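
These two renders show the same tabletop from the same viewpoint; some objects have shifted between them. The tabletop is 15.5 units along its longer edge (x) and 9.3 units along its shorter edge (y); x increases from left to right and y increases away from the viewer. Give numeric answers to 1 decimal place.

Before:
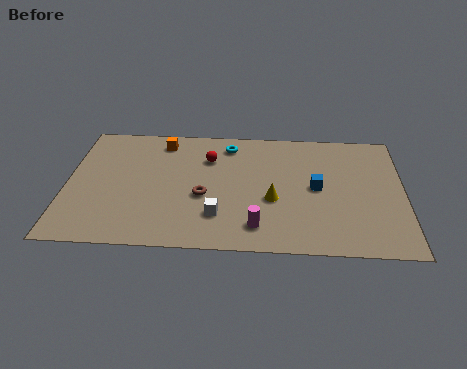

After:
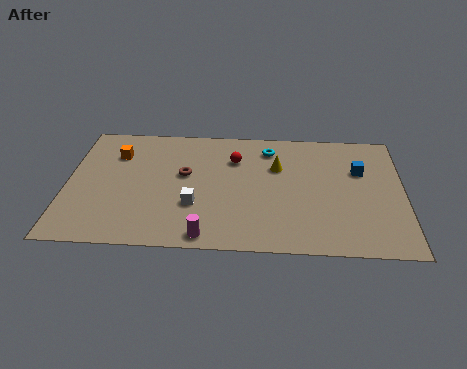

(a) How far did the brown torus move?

1.8

From (6.3, 3.8) to (5.4, 5.4), the brown torus covered √(0.9² + 1.6²) ≈ 1.8 units.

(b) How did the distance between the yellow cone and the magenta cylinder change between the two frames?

+4.1

The distance was about 2.1 in the first image and 6.2 in the second, so they moved 4.1 units further apart.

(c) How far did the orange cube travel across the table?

2.4

The orange cube moved from about (4.3, 7.9) to (2.2, 6.8), a distance of √(2.1² + 1.1²) ≈ 2.4.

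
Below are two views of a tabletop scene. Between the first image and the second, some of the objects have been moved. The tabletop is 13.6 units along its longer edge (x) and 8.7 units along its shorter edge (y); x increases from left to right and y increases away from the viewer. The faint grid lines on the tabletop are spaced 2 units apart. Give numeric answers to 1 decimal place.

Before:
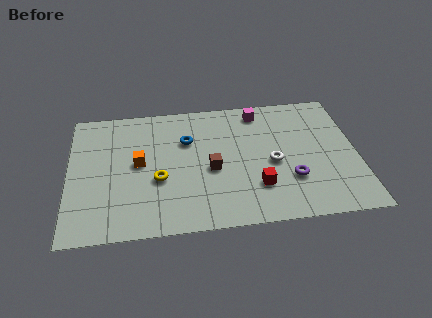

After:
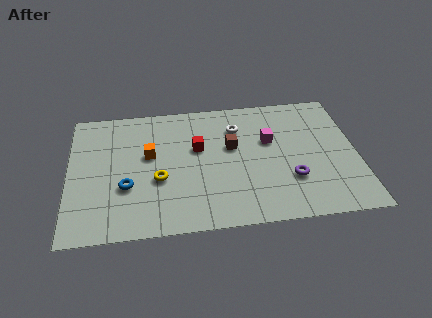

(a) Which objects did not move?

the yellow torus and the purple torus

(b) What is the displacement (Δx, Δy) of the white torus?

(-1.6, 2.6)

The white torus was at about (9.6, 3.9) and moved to about (8.0, 6.5).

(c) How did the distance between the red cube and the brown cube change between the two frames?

-0.9

The distance was about 2.5 in the first image and 1.6 in the second, so they moved 0.9 units closer together.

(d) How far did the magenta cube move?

2.1

The magenta cube was near (9.1, 7.5) before and (9.5, 5.4) after, so it travelled √(0.4² + 2.1²) ≈ 2.1 units.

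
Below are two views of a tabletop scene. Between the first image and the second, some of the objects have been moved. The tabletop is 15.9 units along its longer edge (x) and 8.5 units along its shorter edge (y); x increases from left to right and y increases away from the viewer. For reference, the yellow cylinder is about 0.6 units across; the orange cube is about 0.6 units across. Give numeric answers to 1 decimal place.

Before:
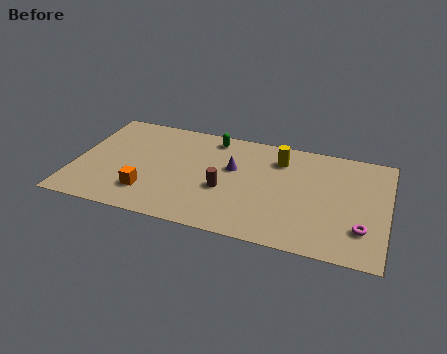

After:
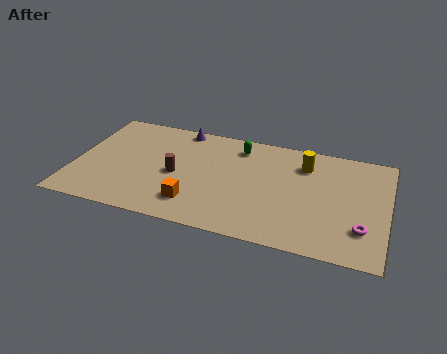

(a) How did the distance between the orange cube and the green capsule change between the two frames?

-0.6

The distance was about 6.0 in the first image and 5.4 in the second, so they moved 0.6 units closer together.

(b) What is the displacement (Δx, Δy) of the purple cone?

(-2.9, 2.5)

From the two frames, the purple cone sits at roughly (8.0, 5.2) before and (5.1, 7.7) after.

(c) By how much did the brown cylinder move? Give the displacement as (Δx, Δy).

(-2.5, 0.5)

The brown cylinder started near (7.7, 3.4) and ended near (5.2, 3.9).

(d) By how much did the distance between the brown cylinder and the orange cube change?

-1.7

They were about 4.0 units apart before and 2.3 after — 1.7 units closer together.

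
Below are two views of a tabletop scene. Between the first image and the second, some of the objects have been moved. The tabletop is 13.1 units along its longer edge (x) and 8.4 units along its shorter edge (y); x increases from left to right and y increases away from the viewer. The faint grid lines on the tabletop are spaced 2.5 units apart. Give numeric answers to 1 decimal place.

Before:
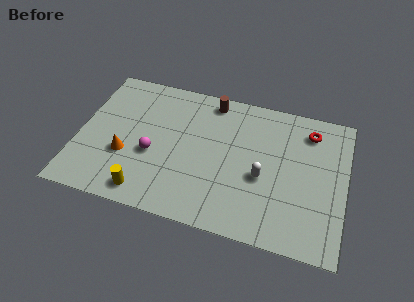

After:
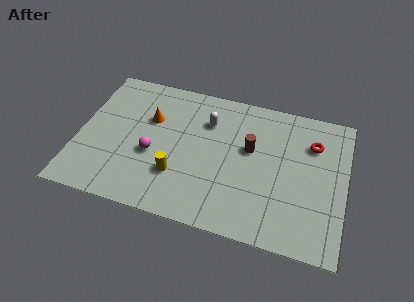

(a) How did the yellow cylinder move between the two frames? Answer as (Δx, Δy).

(1.4, 1.4)

From the two frames, the yellow cylinder sits at roughly (3.6, 1.1) before and (5.0, 2.5) after.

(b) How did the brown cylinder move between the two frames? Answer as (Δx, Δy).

(2.1, -2.4)

The brown cylinder was at about (6.3, 7.4) and moved to about (8.4, 5.0).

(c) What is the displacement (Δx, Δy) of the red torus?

(0.2, -0.7)

From the two frames, the red torus sits at roughly (11.2, 6.8) before and (11.4, 6.1) after.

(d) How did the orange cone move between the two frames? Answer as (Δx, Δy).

(1.0, 2.5)

The orange cone was at about (2.4, 3.0) and moved to about (3.4, 5.5).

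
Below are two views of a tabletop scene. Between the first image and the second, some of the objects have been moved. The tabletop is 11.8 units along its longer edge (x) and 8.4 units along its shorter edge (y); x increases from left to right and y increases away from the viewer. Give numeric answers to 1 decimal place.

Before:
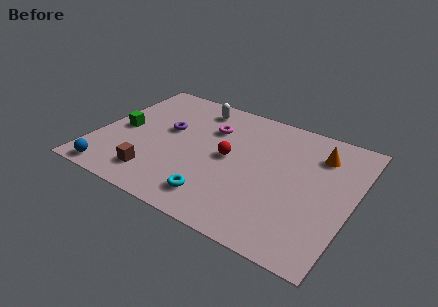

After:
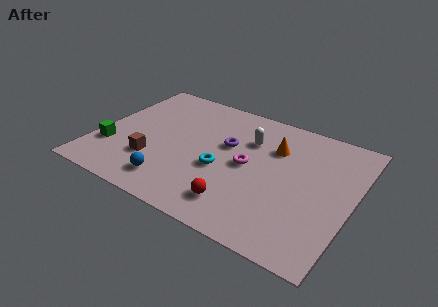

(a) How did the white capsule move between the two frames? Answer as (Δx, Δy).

(2.7, -1.2)

From the two frames, the white capsule sits at roughly (4.1, 7.1) before and (6.8, 5.9) after.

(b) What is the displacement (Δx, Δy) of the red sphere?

(0.9, -2.7)

The red sphere started near (6.1, 4.3) and ended near (7.0, 1.6).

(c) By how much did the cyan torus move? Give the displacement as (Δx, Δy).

(-0.1, 1.9)

From the two frames, the cyan torus sits at roughly (6.0, 1.5) before and (5.9, 3.4) after.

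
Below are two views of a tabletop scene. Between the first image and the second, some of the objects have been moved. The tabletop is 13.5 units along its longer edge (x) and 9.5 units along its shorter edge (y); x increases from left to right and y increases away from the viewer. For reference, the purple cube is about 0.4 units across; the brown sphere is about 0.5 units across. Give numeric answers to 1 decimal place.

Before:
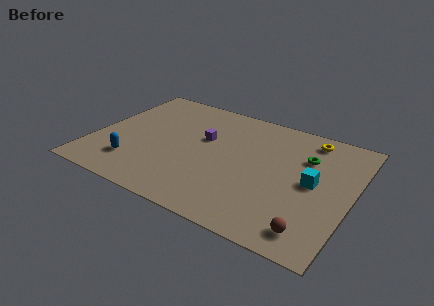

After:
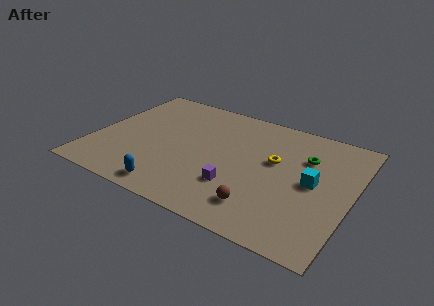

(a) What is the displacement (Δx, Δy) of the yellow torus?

(-1.5, -2.6)

From the two frames, the yellow torus sits at roughly (10.9, 8.2) before and (9.4, 5.6) after.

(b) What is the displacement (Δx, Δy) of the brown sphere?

(-2.7, 0.5)

The brown sphere was at about (11.9, 1.4) and moved to about (9.2, 1.9).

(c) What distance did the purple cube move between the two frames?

3.7

The purple cube moved from about (5.6, 5.8) to (7.8, 2.8), a distance of √(2.2² + 3.0²) ≈ 3.7.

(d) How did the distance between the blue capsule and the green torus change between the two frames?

-1.3

Before: roughly 9.6 units apart; after: 8.3. That's 1.3 units closer together.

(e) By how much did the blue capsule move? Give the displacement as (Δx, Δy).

(2.3, -1.1)

From the two frames, the blue capsule sits at roughly (2.4, 2.2) before and (4.7, 1.1) after.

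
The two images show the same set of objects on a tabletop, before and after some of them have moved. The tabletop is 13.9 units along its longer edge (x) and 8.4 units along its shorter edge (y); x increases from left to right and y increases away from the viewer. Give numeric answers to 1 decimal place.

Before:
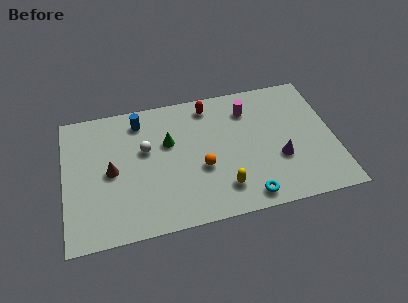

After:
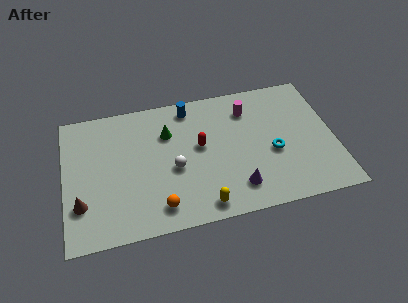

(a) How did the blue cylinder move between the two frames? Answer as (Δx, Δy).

(2.6, 0.3)

The blue cylinder was at about (4.0, 7.0) and moved to about (6.6, 7.3).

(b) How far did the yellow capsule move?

1.4

The yellow capsule moved from about (8.0, 1.8) to (6.9, 1.0), a distance of √(1.1² + 0.8²) ≈ 1.4.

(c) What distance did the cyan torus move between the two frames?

2.9

From (9.2, 1.0) to (10.7, 3.5), the cyan torus covered √(1.5² + 2.5²) ≈ 2.9 units.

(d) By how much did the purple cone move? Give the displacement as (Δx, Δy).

(-2.3, -1.3)

The purple cone started near (11.0, 3.0) and ended near (8.7, 1.7).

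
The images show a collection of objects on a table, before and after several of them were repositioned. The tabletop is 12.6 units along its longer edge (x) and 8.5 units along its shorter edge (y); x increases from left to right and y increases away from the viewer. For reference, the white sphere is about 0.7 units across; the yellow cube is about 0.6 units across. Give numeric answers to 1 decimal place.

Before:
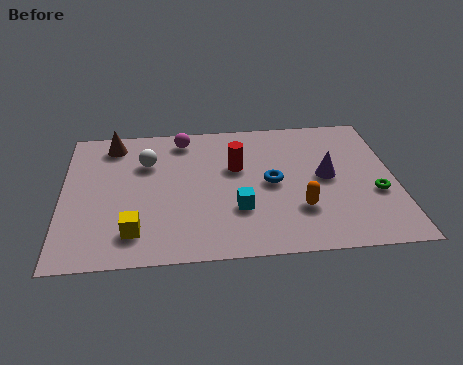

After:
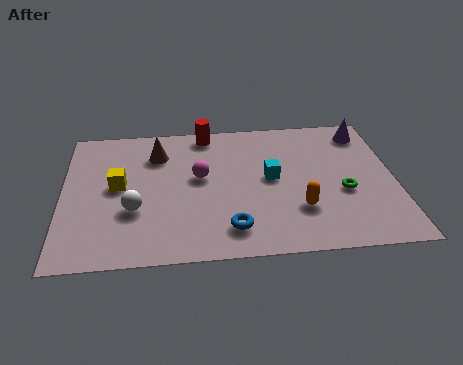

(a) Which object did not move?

the orange capsule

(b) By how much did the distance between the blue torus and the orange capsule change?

+0.8

Before: roughly 2.0 units apart; after: 2.8. That's 0.8 units further apart.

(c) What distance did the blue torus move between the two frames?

3.1

The blue torus was near (7.9, 4.2) before and (6.3, 1.6) after, so it travelled √(1.6² + 2.6²) ≈ 3.1 units.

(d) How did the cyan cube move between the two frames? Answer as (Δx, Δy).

(1.3, 1.8)

The cyan cube started near (6.6, 2.7) and ended near (7.9, 4.5).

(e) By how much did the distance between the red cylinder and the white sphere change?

+1.9

The distance was about 3.5 in the first image and 5.4 in the second, so they moved 1.9 units further apart.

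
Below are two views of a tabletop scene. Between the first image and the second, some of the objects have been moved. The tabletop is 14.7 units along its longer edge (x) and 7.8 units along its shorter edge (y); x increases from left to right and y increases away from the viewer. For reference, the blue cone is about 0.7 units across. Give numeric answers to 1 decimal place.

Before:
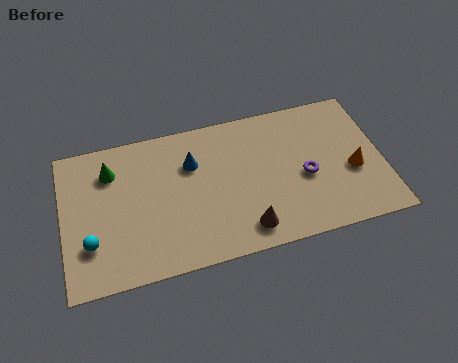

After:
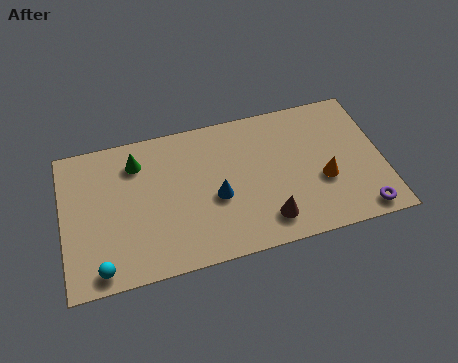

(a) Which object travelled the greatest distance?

the purple torus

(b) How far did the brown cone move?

1.0

From (8.2, 1.3) to (9.2, 1.5), the brown cone covered √(1.0² + 0.2²) ≈ 1.0 units.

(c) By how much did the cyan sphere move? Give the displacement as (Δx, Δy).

(0.4, -1.4)

The cyan sphere was at about (1.2, 2.3) and moved to about (1.6, 0.9).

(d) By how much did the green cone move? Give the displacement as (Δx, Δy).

(1.2, 0.2)

The green cone started near (2.3, 5.9) and ended near (3.5, 6.1).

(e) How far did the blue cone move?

2.3

The blue cone moved from about (6.0, 5.4) to (7.0, 3.3), a distance of √(1.0² + 2.1²) ≈ 2.3.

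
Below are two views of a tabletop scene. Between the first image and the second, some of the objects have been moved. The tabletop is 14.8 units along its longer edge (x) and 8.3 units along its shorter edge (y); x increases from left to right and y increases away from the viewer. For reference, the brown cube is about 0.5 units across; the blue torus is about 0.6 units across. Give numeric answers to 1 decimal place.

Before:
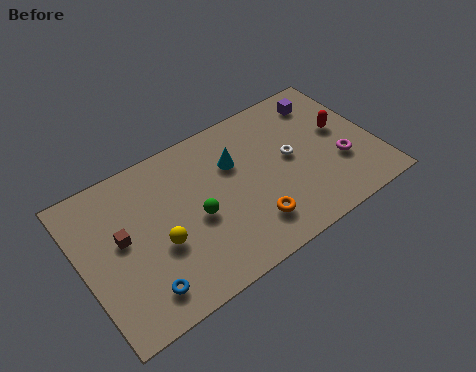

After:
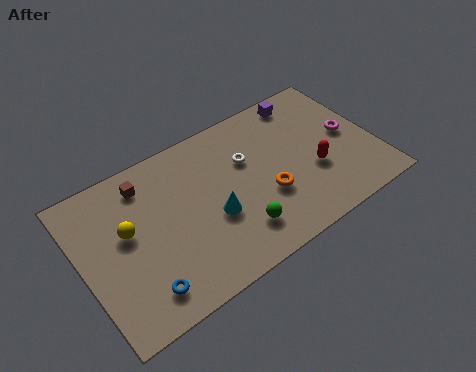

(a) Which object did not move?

the blue torus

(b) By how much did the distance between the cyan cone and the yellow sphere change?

-0.4

Before: roughly 4.8 units apart; after: 4.4. That's 0.4 units closer together.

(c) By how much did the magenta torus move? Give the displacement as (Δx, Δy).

(0.7, 1.4)

The magenta torus was at about (12.9, 2.9) and moved to about (13.6, 4.3).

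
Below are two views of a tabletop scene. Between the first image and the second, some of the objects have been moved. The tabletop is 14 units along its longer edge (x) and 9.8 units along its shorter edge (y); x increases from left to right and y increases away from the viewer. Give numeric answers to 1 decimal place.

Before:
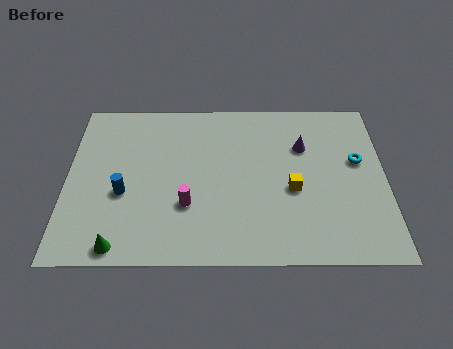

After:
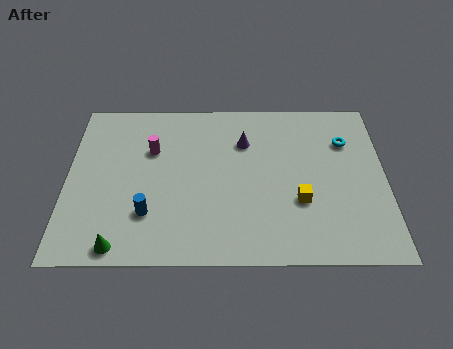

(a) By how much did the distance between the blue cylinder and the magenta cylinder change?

+0.9

Before: roughly 2.9 units apart; after: 3.8. That's 0.9 units further apart.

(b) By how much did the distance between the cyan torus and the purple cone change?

+1.9

They were about 2.6 units apart before and 4.5 after — 1.9 units further apart.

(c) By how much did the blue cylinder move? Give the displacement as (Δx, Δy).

(1.1, -1.2)

From the two frames, the blue cylinder sits at roughly (2.5, 3.9) before and (3.6, 2.7) after.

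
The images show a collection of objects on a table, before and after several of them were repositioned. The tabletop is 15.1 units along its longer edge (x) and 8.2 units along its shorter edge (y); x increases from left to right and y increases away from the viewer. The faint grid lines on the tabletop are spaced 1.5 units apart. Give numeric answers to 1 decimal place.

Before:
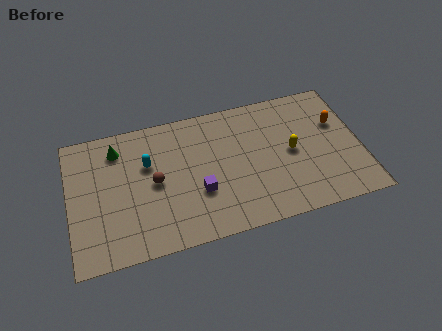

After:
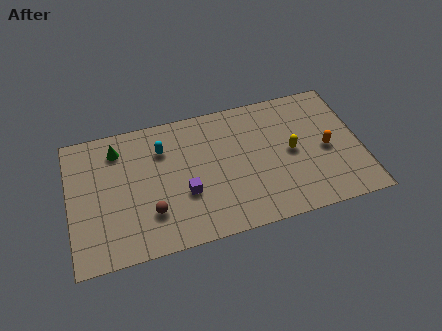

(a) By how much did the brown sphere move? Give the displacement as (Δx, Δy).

(-0.3, -1.8)

The brown sphere was at about (4.4, 4.1) and moved to about (4.1, 2.3).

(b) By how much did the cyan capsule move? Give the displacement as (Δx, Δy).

(0.8, 0.7)

From the two frames, the cyan capsule sits at roughly (4.1, 5.3) before and (4.9, 6.0) after.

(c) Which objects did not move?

the yellow capsule and the green cone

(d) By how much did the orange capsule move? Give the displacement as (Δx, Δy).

(-0.7, -1.5)

The orange capsule was at about (14.0, 5.3) and moved to about (13.3, 3.8).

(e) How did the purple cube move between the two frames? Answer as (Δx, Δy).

(-0.7, 0.1)

The purple cube was at about (6.6, 2.9) and moved to about (5.9, 3.0).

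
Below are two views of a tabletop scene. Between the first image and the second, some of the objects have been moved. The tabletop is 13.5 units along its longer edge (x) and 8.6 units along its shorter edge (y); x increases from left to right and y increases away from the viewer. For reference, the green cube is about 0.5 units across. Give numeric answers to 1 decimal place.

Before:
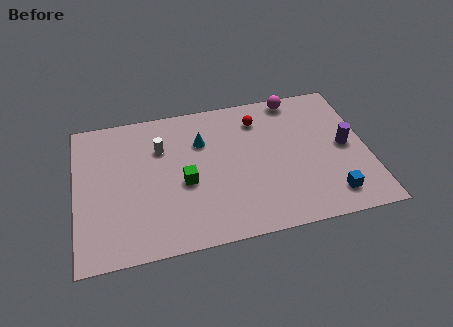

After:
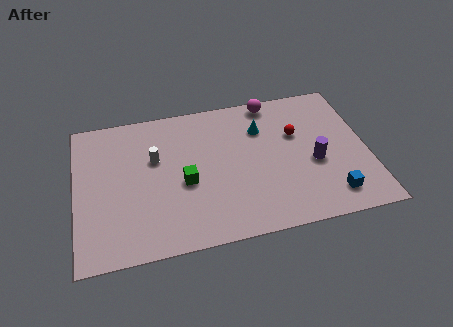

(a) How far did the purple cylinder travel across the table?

1.7

The purple cylinder moved from about (12.5, 4.3) to (11.0, 3.6), a distance of √(1.5² + 0.7²) ≈ 1.7.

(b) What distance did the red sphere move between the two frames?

2.1

The red sphere was near (8.6, 6.8) before and (10.3, 5.5) after, so it travelled √(1.7² + 1.3²) ≈ 2.1 units.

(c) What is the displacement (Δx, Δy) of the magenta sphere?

(-1.1, 0.0)

From the two frames, the magenta sphere sits at roughly (10.4, 7.8) before and (9.3, 7.8) after.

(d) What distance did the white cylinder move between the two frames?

0.7

From (4.0, 6.0) to (3.7, 5.4), the white cylinder covered √(0.3² + 0.6²) ≈ 0.7 units.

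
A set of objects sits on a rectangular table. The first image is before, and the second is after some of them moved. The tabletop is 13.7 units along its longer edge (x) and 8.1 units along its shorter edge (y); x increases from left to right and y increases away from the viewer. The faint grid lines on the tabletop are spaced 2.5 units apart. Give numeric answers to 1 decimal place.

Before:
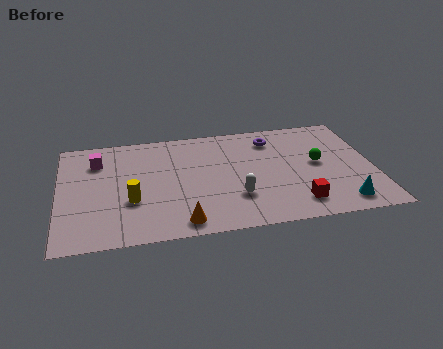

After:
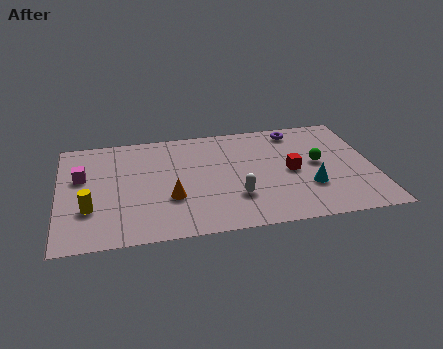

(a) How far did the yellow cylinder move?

1.8

The yellow cylinder moved from about (3.1, 2.9) to (1.3, 2.6), a distance of √(1.8² + 0.3²) ≈ 1.8.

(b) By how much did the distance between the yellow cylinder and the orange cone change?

+0.7

Before: roughly 2.8 units apart; after: 3.5. That's 0.7 units further apart.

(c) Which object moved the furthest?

the red cube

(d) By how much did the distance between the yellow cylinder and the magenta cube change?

-1.1

Before: roughly 3.5 units apart; after: 2.4. That's 1.1 units closer together.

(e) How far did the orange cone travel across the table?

1.8

The orange cone moved from about (5.2, 1.0) to (4.8, 2.8), a distance of √(0.4² + 1.8²) ≈ 1.8.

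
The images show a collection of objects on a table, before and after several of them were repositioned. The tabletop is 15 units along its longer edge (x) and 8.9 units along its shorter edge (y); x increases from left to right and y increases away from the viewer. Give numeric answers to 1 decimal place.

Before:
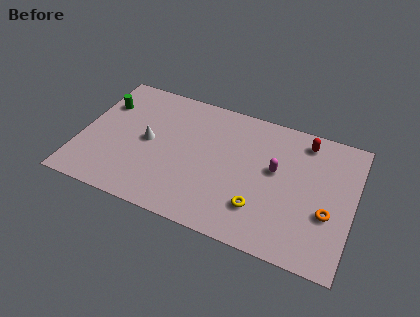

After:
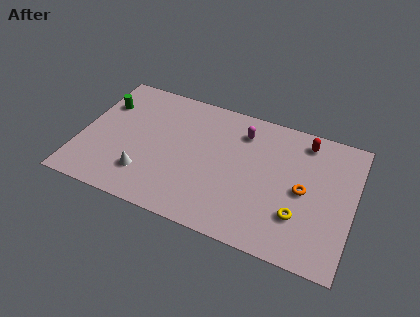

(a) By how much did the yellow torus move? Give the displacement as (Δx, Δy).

(2.1, 0.3)

From the two frames, the yellow torus sits at roughly (10.1, 2.3) before and (12.2, 2.6) after.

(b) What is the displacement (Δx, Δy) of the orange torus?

(-1.4, 1.0)

The orange torus was at about (13.7, 3.3) and moved to about (12.3, 4.3).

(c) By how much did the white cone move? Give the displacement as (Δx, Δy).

(0.1, -2.3)

The white cone was at about (3.7, 4.5) and moved to about (3.8, 2.2).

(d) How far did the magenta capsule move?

2.8

The magenta capsule was near (10.7, 5.1) before and (8.7, 7.0) after, so it travelled √(2.0² + 1.9²) ≈ 2.8 units.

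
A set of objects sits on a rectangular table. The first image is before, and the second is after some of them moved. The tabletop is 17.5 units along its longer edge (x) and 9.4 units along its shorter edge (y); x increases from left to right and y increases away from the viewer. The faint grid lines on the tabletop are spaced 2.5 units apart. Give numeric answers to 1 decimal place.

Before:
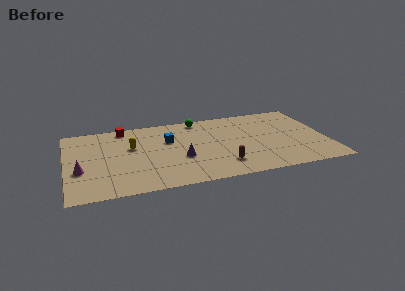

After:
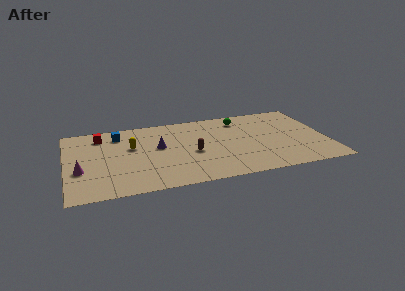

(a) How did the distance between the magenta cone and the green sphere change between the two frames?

+2.2

They were about 9.6 units apart before and 11.8 after — 2.2 units further apart.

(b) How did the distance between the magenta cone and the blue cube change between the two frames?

-1.6

The distance was about 6.5 in the first image and 4.9 in the second, so they moved 1.6 units closer together.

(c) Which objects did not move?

the yellow capsule and the magenta cone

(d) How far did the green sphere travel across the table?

2.9

From (9.1, 8.4) to (11.9, 7.7), the green sphere covered √(2.8² + 0.7²) ≈ 2.9 units.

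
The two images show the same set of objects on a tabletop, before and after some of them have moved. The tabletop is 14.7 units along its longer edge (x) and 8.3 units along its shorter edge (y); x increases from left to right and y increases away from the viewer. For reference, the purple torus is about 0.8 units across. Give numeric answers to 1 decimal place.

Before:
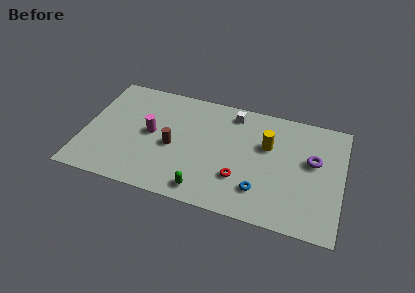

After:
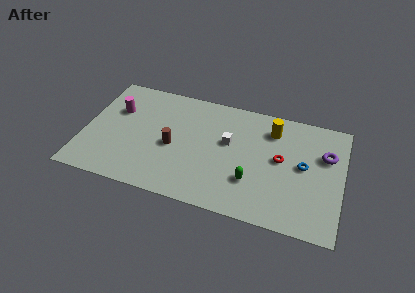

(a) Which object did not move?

the brown cylinder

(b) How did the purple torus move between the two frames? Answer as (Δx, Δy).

(0.7, 0.6)

The purple torus was at about (13.0, 4.9) and moved to about (13.7, 5.5).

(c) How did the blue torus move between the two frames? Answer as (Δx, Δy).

(2.3, 2.4)

From the two frames, the blue torus sits at roughly (10.2, 2.0) before and (12.5, 4.4) after.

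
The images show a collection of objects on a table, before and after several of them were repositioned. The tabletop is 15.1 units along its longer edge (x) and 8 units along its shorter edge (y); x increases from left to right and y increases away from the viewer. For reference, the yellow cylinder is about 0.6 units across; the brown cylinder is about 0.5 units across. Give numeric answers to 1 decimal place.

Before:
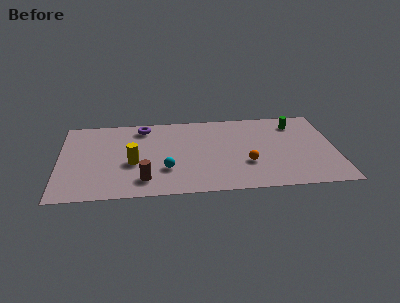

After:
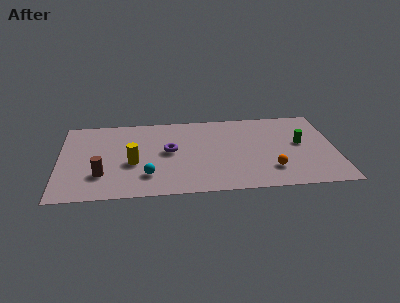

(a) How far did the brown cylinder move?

2.4

From (4.6, 1.6) to (2.3, 2.3), the brown cylinder covered √(2.3² + 0.7²) ≈ 2.4 units.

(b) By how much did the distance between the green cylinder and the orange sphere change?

-1.7

The distance was about 4.6 in the first image and 2.9 in the second, so they moved 1.7 units closer together.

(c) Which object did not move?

the yellow cylinder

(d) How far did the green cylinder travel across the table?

2.0

The green cylinder was near (13.0, 6.4) before and (13.2, 4.4) after, so it travelled √(0.2² + 2.0²) ≈ 2.0 units.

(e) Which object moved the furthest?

the purple torus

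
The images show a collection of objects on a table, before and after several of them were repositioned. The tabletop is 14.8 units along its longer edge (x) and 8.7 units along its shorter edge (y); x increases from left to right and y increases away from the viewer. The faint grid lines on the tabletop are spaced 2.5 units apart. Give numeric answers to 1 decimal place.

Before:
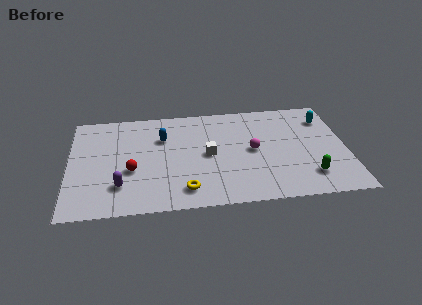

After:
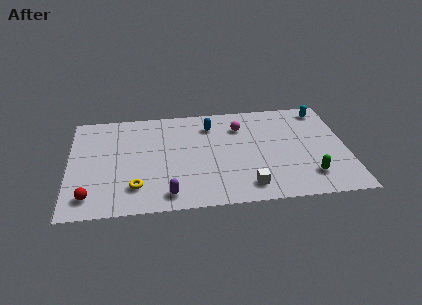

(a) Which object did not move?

the green capsule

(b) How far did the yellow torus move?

2.6

The yellow torus was near (6.1, 1.5) before and (3.5, 2.0) after, so it travelled √(2.6² + 0.5²) ≈ 2.6 units.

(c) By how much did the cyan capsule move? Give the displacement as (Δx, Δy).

(-0.1, 0.8)

The cyan capsule was at about (13.8, 6.7) and moved to about (13.7, 7.5).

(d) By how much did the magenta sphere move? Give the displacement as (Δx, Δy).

(-0.6, 2.1)

From the two frames, the magenta sphere sits at roughly (9.8, 4.4) before and (9.2, 6.5) after.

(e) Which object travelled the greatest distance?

the white cube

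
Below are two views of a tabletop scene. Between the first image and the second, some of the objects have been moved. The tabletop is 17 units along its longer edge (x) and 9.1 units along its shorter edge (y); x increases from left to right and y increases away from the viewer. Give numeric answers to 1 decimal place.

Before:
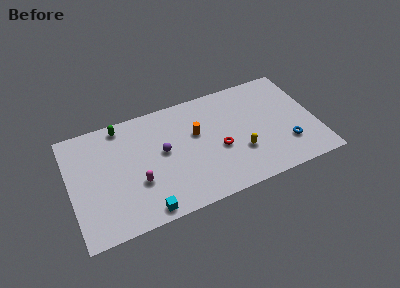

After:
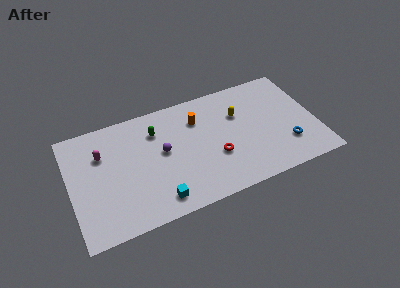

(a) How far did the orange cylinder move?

1.1

The orange cylinder was near (8.8, 5.6) before and (9.0, 6.7) after, so it travelled √(0.2² + 1.1²) ≈ 1.1 units.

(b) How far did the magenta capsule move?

3.8

The magenta capsule was near (4.5, 3.2) before and (2.3, 6.3) after, so it travelled √(2.2² + 3.1²) ≈ 3.8 units.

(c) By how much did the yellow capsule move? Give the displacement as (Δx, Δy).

(0.2, 3.1)

From the two frames, the yellow capsule sits at roughly (11.6, 3.0) before and (11.8, 6.1) after.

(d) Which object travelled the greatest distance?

the magenta capsule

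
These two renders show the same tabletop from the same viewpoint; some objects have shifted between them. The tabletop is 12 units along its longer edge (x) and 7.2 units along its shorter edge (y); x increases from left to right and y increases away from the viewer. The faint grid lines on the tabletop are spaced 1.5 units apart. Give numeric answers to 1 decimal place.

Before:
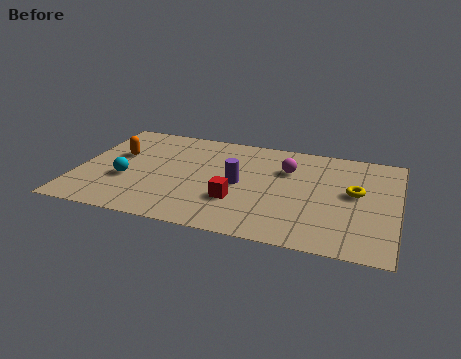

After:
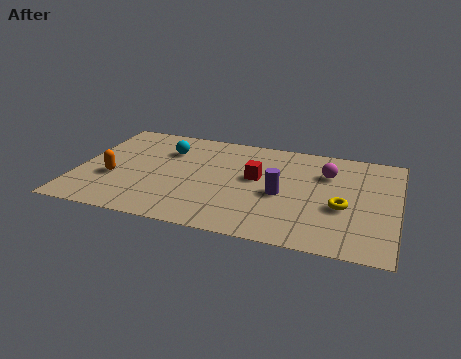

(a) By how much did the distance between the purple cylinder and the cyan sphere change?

+0.6

The distance was about 4.3 in the first image and 4.9 in the second, so they moved 0.6 units further apart.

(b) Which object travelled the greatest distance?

the cyan sphere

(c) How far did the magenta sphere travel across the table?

1.5

The magenta sphere was near (7.8, 5.0) before and (9.3, 5.1) after, so it travelled √(1.5² + 0.1²) ≈ 1.5 units.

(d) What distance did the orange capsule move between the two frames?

1.7

From (1.4, 4.4) to (1.4, 2.7), the orange capsule covered √(0.0² + 1.7²) ≈ 1.7 units.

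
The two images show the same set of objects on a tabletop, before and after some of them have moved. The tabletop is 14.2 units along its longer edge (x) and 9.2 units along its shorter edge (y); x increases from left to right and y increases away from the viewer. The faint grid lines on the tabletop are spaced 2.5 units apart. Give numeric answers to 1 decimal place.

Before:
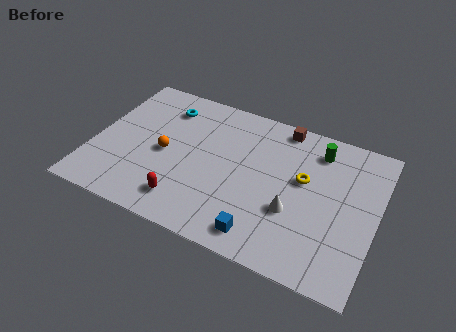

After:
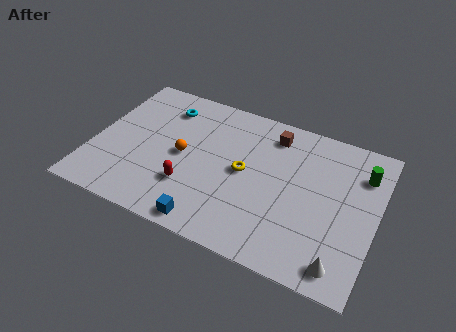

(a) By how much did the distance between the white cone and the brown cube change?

+2.5

The distance was about 5.1 in the first image and 7.6 in the second, so they moved 2.5 units further apart.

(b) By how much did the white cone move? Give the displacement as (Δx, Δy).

(2.6, -2.1)

From the two frames, the white cone sits at roughly (10.2, 3.3) before and (12.8, 1.2) after.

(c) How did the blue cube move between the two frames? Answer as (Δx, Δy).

(-2.6, -0.4)

The blue cube started near (8.9, 1.3) and ended near (6.3, 0.9).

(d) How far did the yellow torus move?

3.0

The yellow torus was near (10.5, 5.4) before and (7.6, 4.7) after, so it travelled √(2.9² + 0.7²) ≈ 3.0 units.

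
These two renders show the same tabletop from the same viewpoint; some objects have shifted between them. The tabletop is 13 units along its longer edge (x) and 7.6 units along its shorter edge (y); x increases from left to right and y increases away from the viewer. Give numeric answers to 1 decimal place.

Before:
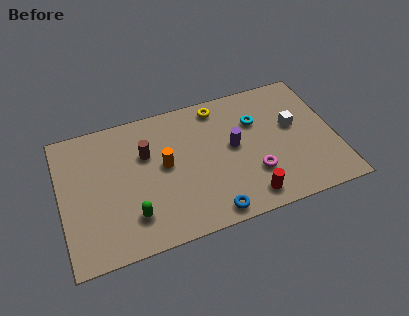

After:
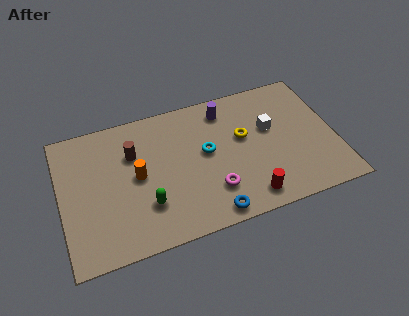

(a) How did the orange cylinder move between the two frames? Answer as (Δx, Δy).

(-1.3, -0.2)

The orange cylinder started near (4.9, 4.1) and ended near (3.6, 3.9).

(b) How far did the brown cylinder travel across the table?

0.6

From (4.1, 5.0) to (3.5, 5.2), the brown cylinder covered √(0.6² + 0.2²) ≈ 0.6 units.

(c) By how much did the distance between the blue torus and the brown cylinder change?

+0.5

They were about 5.0 units apart before and 5.5 after — 0.5 units further apart.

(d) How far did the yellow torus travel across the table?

2.3

The yellow torus was near (7.7, 6.6) before and (8.7, 4.5) after, so it travelled √(1.0² + 2.1²) ≈ 2.3 units.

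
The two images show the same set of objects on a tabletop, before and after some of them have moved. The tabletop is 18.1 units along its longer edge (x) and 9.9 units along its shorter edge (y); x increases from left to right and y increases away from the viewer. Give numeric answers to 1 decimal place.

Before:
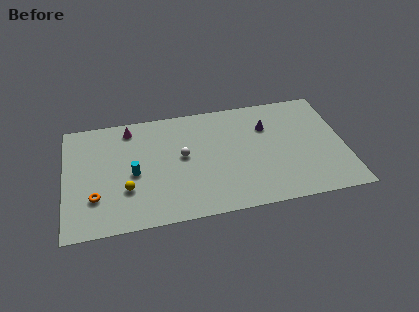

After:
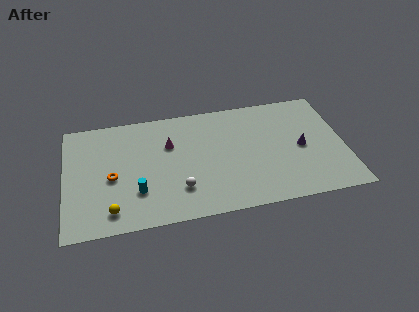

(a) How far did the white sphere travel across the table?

2.8

From (7.6, 5.4) to (7.3, 2.6), the white sphere covered √(0.3² + 2.8²) ≈ 2.8 units.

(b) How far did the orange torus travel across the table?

1.9

From (1.9, 2.9) to (3.0, 4.4), the orange torus covered √(1.1² + 1.5²) ≈ 1.9 units.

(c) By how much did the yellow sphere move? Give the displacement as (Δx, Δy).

(-1.0, -1.6)

The yellow sphere was at about (3.9, 3.2) and moved to about (2.9, 1.6).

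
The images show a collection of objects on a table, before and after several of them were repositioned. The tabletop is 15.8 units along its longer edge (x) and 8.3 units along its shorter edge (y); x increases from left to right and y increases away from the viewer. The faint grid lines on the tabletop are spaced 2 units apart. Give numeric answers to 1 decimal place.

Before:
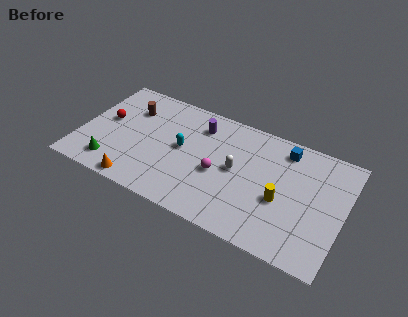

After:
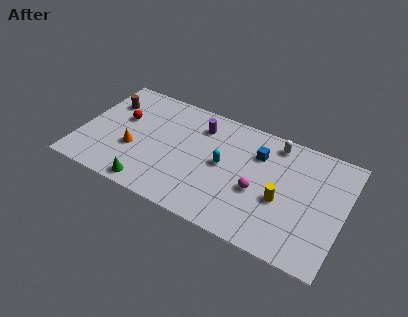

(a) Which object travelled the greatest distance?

the white capsule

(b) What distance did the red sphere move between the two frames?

1.0

The red sphere moved from about (1.4, 4.6) to (2.3, 5.1), a distance of √(0.9² + 0.5²) ≈ 1.0.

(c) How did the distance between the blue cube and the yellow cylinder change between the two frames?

-0.5

Before: roughly 3.6 units apart; after: 3.1. That's 0.5 units closer together.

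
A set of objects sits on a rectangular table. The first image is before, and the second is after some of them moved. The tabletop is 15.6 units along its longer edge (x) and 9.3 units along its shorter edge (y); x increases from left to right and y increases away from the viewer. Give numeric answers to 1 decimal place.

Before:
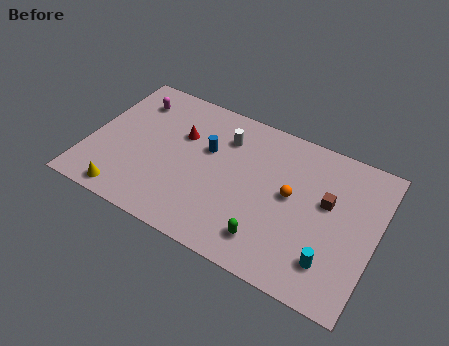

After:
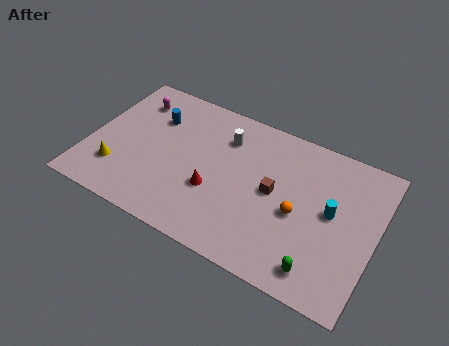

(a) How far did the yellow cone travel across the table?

1.6

The yellow cone was near (2.5, 1.0) before and (1.8, 2.4) after, so it travelled √(0.7² + 1.4²) ≈ 1.6 units.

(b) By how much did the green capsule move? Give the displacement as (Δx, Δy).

(2.8, -0.4)

The green capsule started near (10.2, 1.8) and ended near (13.0, 1.4).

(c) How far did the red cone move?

3.5

From (4.8, 6.1) to (7.0, 3.4), the red cone covered √(2.2² + 2.7²) ≈ 3.5 units.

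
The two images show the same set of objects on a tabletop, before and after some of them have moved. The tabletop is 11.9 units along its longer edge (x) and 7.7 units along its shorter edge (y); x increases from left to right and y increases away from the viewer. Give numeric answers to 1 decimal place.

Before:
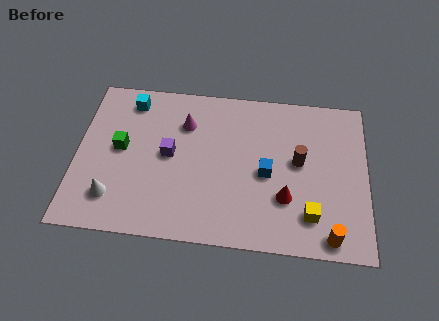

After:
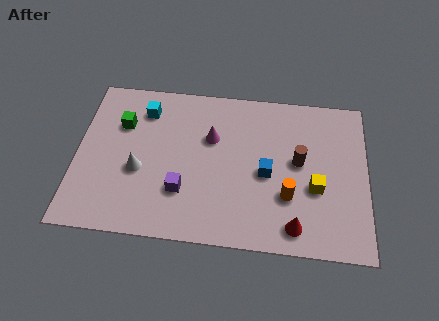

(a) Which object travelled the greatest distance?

the orange cylinder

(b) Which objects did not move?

the blue cube and the brown cylinder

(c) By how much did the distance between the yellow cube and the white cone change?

-0.8

Before: roughly 8.0 units apart; after: 7.2. That's 0.8 units closer together.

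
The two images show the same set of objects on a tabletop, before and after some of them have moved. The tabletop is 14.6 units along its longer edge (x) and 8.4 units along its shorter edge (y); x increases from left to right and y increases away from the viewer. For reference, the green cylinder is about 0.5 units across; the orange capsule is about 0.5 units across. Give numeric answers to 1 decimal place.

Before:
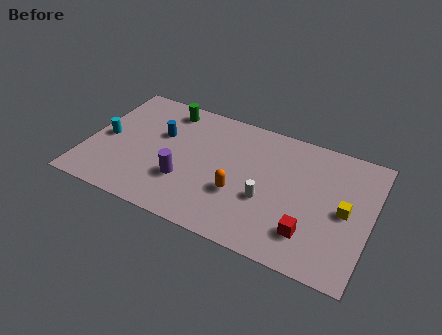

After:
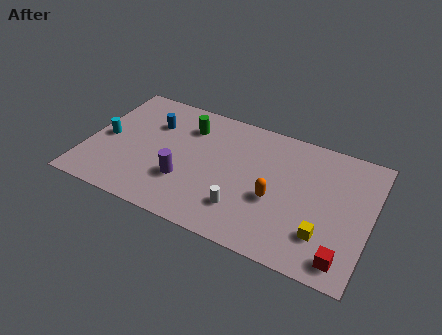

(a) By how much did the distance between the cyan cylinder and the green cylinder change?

+0.4

They were about 4.3 units apart before and 4.7 after — 0.4 units further apart.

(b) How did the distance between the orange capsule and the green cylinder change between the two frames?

-0.3

Before: roughly 6.0 units apart; after: 5.7. That's 0.3 units closer together.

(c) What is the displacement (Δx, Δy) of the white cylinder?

(-1.1, -1.1)

From the two frames, the white cylinder sits at roughly (9.4, 3.2) before and (8.3, 2.1) after.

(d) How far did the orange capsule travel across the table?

1.8

From (8.0, 3.0) to (9.8, 3.4), the orange capsule covered √(1.8² + 0.4²) ≈ 1.8 units.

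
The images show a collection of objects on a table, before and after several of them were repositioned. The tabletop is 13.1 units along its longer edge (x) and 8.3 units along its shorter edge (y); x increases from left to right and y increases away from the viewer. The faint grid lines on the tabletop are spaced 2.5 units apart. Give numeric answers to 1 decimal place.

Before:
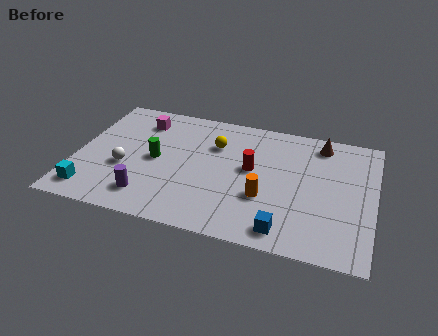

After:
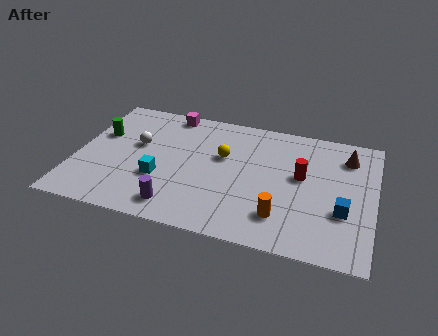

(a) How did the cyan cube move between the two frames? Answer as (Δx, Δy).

(2.9, 1.6)

The cyan cube was at about (0.9, 1.3) and moved to about (3.8, 2.9).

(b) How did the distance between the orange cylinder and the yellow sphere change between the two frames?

+0.5

The distance was about 3.8 in the first image and 4.3 in the second, so they moved 0.5 units further apart.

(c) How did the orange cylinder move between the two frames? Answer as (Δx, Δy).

(0.8, -1.0)

From the two frames, the orange cylinder sits at roughly (8.4, 2.9) before and (9.2, 1.9) after.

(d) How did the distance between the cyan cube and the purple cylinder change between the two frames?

-0.7

The distance was about 2.5 in the first image and 1.8 in the second, so they moved 0.7 units closer together.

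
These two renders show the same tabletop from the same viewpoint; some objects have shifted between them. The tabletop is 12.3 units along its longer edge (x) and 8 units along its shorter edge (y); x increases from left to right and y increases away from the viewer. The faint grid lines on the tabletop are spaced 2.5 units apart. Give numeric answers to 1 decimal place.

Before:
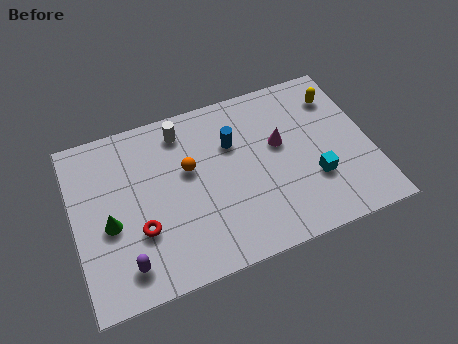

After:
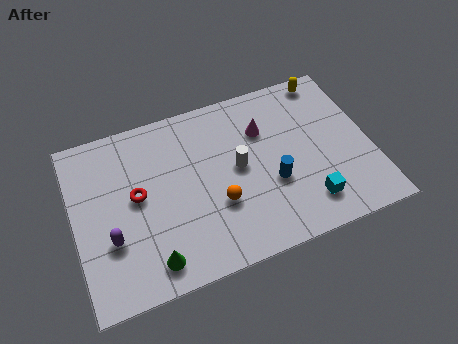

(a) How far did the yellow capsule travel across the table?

1.0

The yellow capsule was near (11.2, 6.2) before and (10.9, 7.2) after, so it travelled √(0.3² + 1.0²) ≈ 1.0 units.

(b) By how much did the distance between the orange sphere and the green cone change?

-0.4

They were about 3.7 units apart before and 3.3 after — 0.4 units closer together.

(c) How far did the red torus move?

1.6

From (2.6, 2.7) to (2.6, 4.3), the red torus covered √(0.0² + 1.6²) ≈ 1.6 units.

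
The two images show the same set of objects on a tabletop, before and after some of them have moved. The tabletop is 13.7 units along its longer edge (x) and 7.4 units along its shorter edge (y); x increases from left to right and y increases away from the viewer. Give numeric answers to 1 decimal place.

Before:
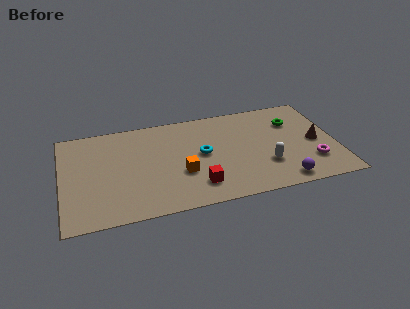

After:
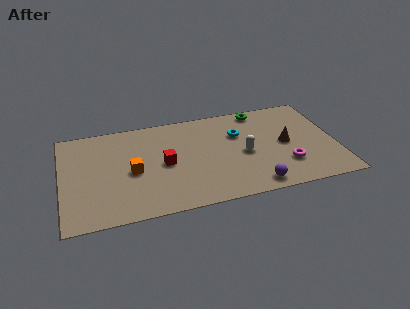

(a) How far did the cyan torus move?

2.2

The cyan torus moved from about (7.0, 3.9) to (8.9, 5.0), a distance of √(1.9² + 1.1²) ≈ 2.2.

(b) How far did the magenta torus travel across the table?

1.3

The magenta torus moved from about (12.4, 2.0) to (11.1, 2.1), a distance of √(1.3² + 0.1²) ≈ 1.3.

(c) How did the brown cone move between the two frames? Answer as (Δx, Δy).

(-1.5, 0.2)

The brown cone started near (12.7, 3.5) and ended near (11.2, 3.7).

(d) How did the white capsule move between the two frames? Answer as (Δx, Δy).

(-1.0, 1.1)

The white capsule was at about (10.1, 2.3) and moved to about (9.1, 3.4).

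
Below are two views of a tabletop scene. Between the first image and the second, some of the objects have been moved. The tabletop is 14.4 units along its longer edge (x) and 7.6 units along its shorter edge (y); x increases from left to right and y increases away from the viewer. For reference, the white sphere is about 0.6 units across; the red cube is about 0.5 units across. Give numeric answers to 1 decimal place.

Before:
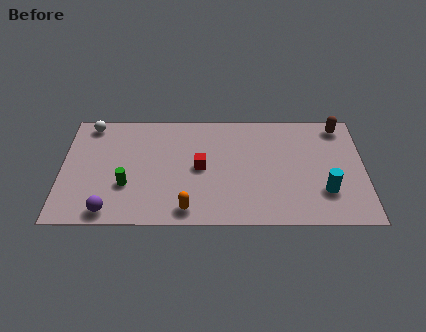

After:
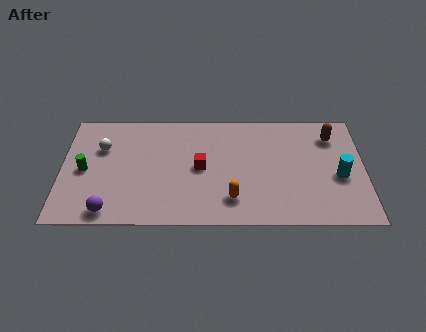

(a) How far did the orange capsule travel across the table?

2.2

The orange capsule was near (6.0, 1.0) before and (8.1, 1.7) after, so it travelled √(2.1² + 0.7²) ≈ 2.2 units.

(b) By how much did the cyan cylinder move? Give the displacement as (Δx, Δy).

(0.7, 1.0)

The cyan cylinder was at about (12.5, 2.2) and moved to about (13.2, 3.2).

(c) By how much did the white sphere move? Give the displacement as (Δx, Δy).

(0.6, -1.6)

The white sphere started near (1.3, 6.7) and ended near (1.9, 5.1).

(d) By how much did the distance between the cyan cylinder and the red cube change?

+0.5

The distance was about 6.1 in the first image and 6.6 in the second, so they moved 0.5 units further apart.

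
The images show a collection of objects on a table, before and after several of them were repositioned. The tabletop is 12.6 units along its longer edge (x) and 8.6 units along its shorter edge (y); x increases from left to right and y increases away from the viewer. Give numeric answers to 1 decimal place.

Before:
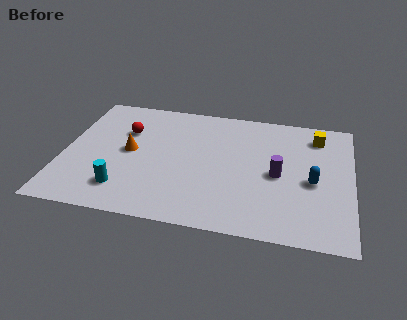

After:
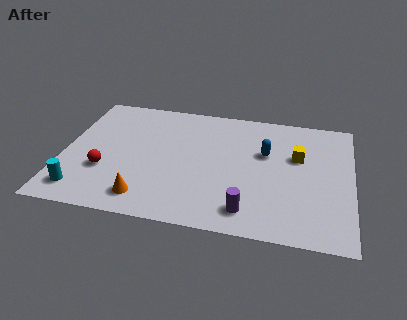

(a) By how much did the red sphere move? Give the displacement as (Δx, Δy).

(-0.7, -2.9)

From the two frames, the red sphere sits at roughly (2.6, 5.8) before and (1.9, 2.9) after.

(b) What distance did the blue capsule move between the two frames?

2.6

From (10.9, 3.8) to (8.8, 5.4), the blue capsule covered √(2.1² + 1.6²) ≈ 2.6 units.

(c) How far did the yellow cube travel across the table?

1.8

The yellow cube moved from about (11.0, 7.0) to (10.2, 5.4), a distance of √(0.8² + 1.6²) ≈ 1.8.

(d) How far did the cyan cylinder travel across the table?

1.8

The cyan cylinder moved from about (2.8, 1.8) to (1.0, 1.4), a distance of √(1.8² + 0.4²) ≈ 1.8.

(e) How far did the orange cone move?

3.1

From (2.9, 4.4) to (3.8, 1.4), the orange cone covered √(0.9² + 3.0²) ≈ 3.1 units.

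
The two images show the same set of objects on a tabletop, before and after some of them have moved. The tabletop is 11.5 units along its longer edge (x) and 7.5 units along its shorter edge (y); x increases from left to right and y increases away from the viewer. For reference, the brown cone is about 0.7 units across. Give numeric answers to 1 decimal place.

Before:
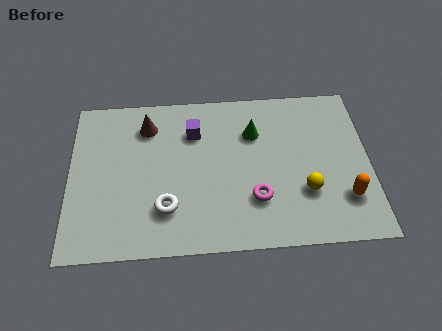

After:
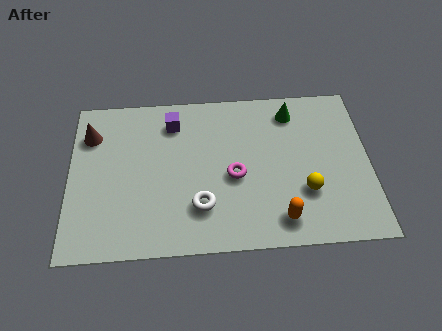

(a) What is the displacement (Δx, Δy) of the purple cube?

(-0.8, 0.5)

From the two frames, the purple cube sits at roughly (4.8, 5.5) before and (4.0, 6.0) after.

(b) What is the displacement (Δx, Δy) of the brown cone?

(-2.2, -0.3)

The brown cone was at about (3.0, 5.9) and moved to about (0.8, 5.6).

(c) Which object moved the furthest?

the orange capsule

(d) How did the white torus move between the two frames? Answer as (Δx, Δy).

(1.3, 0.0)

From the two frames, the white torus sits at roughly (3.7, 2.0) before and (5.0, 2.0) after.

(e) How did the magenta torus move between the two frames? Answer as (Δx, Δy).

(-0.8, 1.1)

From the two frames, the magenta torus sits at roughly (7.1, 2.2) before and (6.3, 3.3) after.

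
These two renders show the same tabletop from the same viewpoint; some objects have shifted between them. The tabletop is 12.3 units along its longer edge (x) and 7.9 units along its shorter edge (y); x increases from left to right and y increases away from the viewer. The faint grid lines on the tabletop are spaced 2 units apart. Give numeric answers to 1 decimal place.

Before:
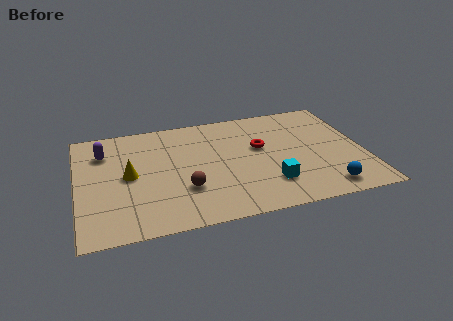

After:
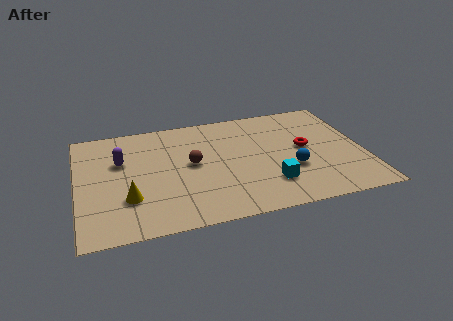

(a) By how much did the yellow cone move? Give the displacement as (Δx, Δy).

(-0.1, -1.6)

From the two frames, the yellow cone sits at roughly (2.2, 4.0) before and (2.1, 2.4) after.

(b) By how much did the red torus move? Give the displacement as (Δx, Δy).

(1.9, -0.5)

The red torus started near (7.9, 4.7) and ended near (9.8, 4.2).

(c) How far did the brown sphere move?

1.7

The brown sphere moved from about (4.5, 2.5) to (4.9, 4.2), a distance of √(0.4² + 1.7²) ≈ 1.7.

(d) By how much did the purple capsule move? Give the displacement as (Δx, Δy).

(0.7, -0.8)

The purple capsule was at about (1.2, 5.9) and moved to about (1.9, 5.1).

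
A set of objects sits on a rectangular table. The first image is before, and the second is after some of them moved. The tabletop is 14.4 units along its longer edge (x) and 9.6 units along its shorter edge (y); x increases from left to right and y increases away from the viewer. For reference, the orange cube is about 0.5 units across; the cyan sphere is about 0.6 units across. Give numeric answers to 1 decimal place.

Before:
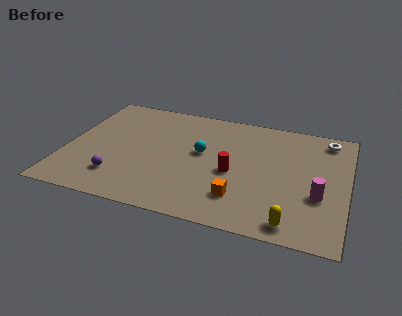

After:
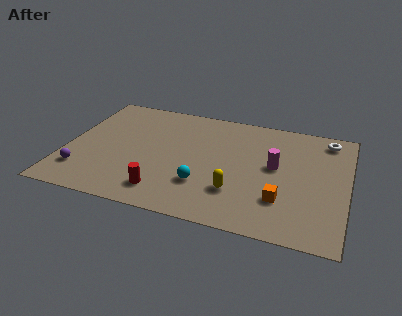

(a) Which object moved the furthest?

the red cylinder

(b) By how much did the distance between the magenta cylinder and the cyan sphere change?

-2.1

Before: roughly 6.4 units apart; after: 4.3. That's 2.1 units closer together.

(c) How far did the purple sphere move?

1.9

The purple sphere was near (2.9, 2.2) before and (1.0, 2.2) after, so it travelled √(1.9² + 0.0²) ≈ 1.9 units.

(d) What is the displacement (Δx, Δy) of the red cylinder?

(-3.3, -2.5)

From the two frames, the red cylinder sits at roughly (8.6, 4.2) before and (5.3, 1.7) after.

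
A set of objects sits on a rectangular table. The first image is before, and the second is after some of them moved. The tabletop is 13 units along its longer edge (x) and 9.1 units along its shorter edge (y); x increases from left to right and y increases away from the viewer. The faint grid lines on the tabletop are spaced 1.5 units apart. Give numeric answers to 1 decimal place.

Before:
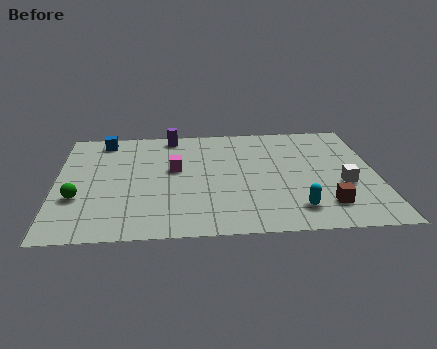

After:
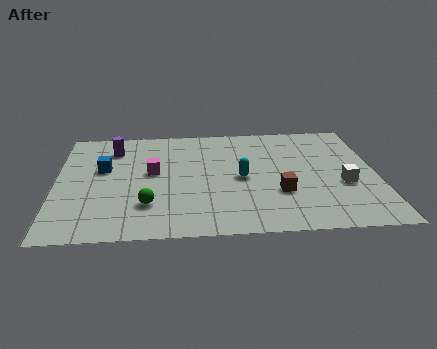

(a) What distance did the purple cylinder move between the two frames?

2.6

From (4.7, 8.1) to (2.3, 7.1), the purple cylinder covered √(2.4² + 1.0²) ≈ 2.6 units.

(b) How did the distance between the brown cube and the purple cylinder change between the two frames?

-0.8

They were about 8.7 units apart before and 7.9 after — 0.8 units closer together.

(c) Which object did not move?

the white cube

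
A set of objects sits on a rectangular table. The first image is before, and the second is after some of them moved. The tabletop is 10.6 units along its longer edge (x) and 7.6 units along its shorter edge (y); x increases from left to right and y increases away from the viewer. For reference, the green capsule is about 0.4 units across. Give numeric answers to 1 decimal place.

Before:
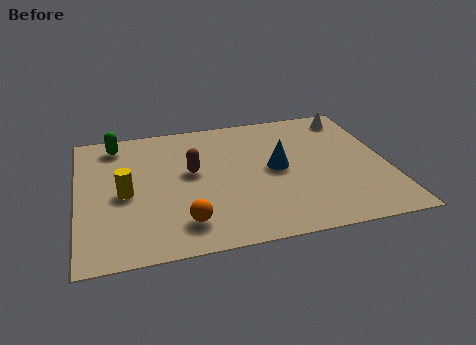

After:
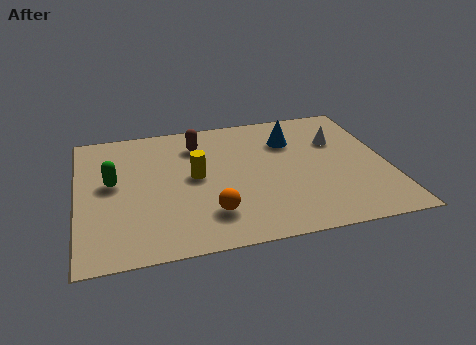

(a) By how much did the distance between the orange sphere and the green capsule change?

-1.4

The distance was about 5.4 in the first image and 4.0 in the second, so they moved 1.4 units closer together.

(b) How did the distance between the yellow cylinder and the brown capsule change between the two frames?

-0.5

They were about 2.4 units apart before and 1.9 after — 0.5 units closer together.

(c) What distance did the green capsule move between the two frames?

2.3

The green capsule moved from about (1.4, 6.5) to (1.2, 4.2), a distance of √(0.2² + 2.3²) ≈ 2.3.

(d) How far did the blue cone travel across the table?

1.7

From (6.8, 3.9) to (7.4, 5.5), the blue cone covered √(0.6² + 1.6²) ≈ 1.7 units.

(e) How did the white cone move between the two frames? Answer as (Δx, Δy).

(-0.6, -1.4)

The white cone started near (9.6, 6.5) and ended near (9.0, 5.1).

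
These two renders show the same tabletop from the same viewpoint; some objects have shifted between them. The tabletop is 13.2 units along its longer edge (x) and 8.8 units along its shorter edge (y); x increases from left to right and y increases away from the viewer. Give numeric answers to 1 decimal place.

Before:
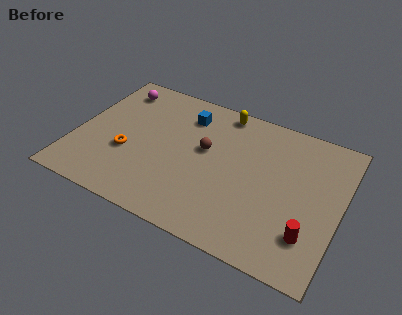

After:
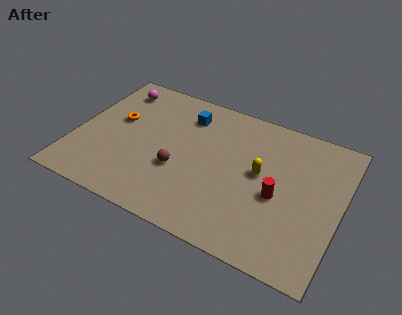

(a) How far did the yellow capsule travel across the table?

3.9

From (6.9, 7.9) to (9.2, 4.8), the yellow capsule covered √(2.3² + 3.1²) ≈ 3.9 units.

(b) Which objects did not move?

the magenta sphere and the blue cube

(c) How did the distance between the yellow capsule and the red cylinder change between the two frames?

-6.2

Before: roughly 7.6 units apart; after: 1.4. That's 6.2 units closer together.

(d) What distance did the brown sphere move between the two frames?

2.1

The brown sphere was near (6.4, 5.1) before and (5.3, 3.3) after, so it travelled √(1.1² + 1.8²) ≈ 2.1 units.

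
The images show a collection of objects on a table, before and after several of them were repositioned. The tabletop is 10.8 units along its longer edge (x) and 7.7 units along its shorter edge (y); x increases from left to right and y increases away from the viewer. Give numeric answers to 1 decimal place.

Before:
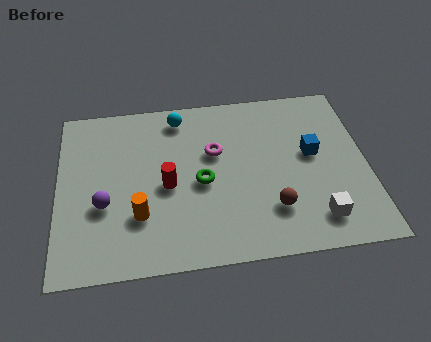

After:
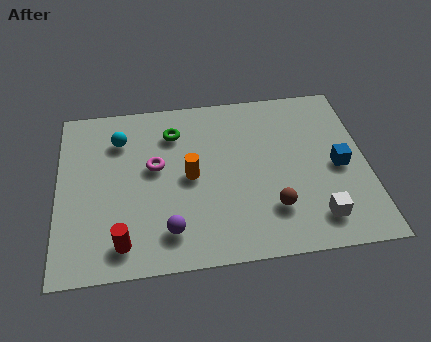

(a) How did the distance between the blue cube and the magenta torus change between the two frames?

+3.0

Before: roughly 3.4 units apart; after: 6.4. That's 3.0 units further apart.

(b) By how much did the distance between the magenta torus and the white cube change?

+1.5

The distance was about 4.8 in the first image and 6.3 in the second, so they moved 1.5 units further apart.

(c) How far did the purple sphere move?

2.6

The purple sphere moved from about (1.6, 2.9) to (3.8, 1.5), a distance of √(2.2² + 1.4²) ≈ 2.6.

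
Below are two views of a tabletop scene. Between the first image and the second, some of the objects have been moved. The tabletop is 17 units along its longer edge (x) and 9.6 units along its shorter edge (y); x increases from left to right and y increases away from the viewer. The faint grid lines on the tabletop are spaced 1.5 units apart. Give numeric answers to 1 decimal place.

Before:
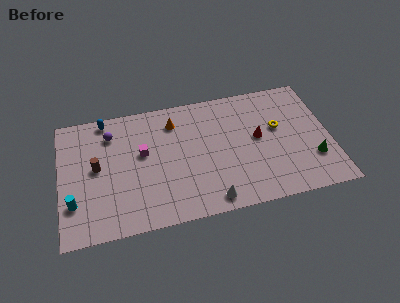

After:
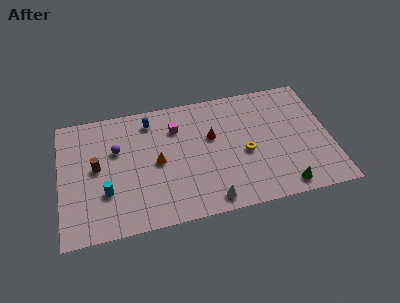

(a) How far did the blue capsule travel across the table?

2.9

The blue capsule moved from about (3.0, 8.7) to (5.8, 8.0), a distance of √(2.8² + 0.7²) ≈ 2.9.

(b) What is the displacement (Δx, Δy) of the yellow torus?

(-2.2, -1.5)

The yellow torus started near (13.8, 5.7) and ended near (11.6, 4.2).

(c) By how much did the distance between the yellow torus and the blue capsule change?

-4.3

They were about 11.2 units apart before and 6.9 after — 4.3 units closer together.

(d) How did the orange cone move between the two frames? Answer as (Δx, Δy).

(-1.2, -2.9)

The orange cone was at about (7.3, 7.6) and moved to about (6.1, 4.7).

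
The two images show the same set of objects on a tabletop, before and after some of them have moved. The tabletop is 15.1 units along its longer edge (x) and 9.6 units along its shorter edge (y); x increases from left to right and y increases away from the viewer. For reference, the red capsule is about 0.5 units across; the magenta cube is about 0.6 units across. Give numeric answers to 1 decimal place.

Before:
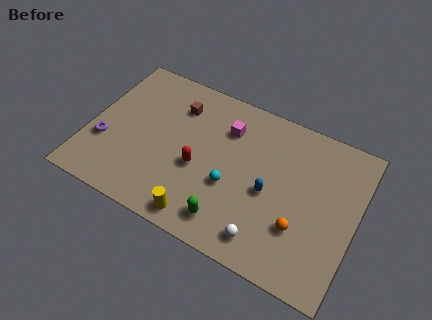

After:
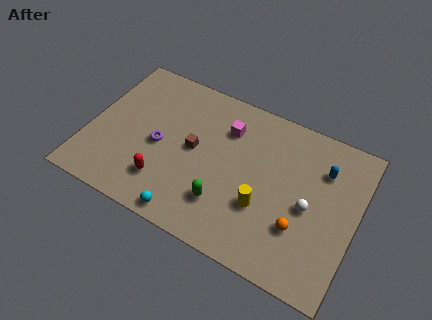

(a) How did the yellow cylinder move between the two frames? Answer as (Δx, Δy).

(3.2, 2.2)

The yellow cylinder started near (6.9, 1.1) and ended near (10.1, 3.3).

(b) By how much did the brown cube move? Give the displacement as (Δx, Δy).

(1.3, -2.3)

The brown cube started near (4.6, 7.3) and ended near (5.9, 5.0).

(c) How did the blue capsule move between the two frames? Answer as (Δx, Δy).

(2.7, 2.7)

The blue capsule was at about (10.3, 4.3) and moved to about (13.0, 7.0).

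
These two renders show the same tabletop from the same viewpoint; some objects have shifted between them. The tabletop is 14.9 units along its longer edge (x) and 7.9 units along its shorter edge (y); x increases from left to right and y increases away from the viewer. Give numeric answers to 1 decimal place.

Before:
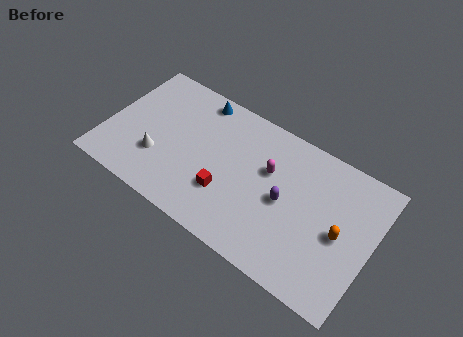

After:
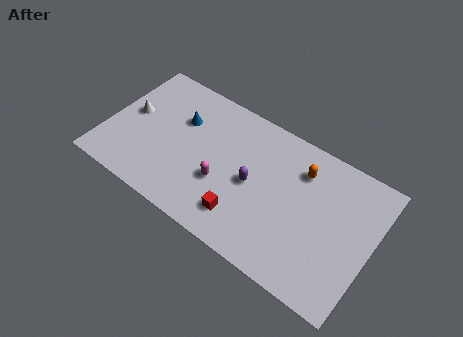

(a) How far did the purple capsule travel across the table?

1.8

From (10.1, 3.8) to (8.3, 3.8), the purple capsule covered √(1.8² + 0.0²) ≈ 1.8 units.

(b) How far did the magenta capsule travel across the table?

3.1

The magenta capsule was near (9.0, 5.0) before and (6.7, 2.9) after, so it travelled √(2.3² + 2.1²) ≈ 3.1 units.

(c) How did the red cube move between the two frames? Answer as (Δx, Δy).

(1.1, -0.8)

From the two frames, the red cube sits at roughly (7.0, 2.5) before and (8.1, 1.7) after.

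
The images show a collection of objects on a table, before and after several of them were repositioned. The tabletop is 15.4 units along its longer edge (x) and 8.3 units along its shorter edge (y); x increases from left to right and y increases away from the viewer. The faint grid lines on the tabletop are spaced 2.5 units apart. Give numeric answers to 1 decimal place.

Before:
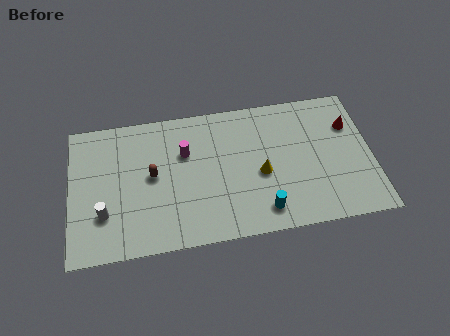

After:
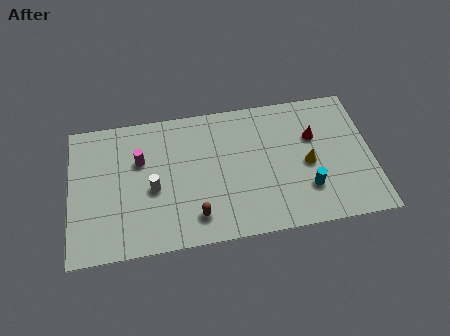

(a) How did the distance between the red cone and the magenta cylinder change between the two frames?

+0.4

Before: roughly 8.5 units apart; after: 8.9. That's 0.4 units further apart.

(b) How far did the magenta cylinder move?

2.3

The magenta cylinder moved from about (5.9, 5.5) to (3.6, 5.4), a distance of √(2.3² + 0.1²) ≈ 2.3.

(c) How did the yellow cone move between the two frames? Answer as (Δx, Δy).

(2.4, 0.2)

The yellow cone was at about (9.7, 3.6) and moved to about (12.1, 3.8).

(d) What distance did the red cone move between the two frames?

1.9

From (14.4, 5.8) to (12.5, 5.4), the red cone covered √(1.9² + 0.4²) ≈ 1.9 units.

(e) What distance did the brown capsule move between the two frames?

3.5

The brown capsule was near (4.2, 4.4) before and (6.3, 1.6) after, so it travelled √(2.1² + 2.8²) ≈ 3.5 units.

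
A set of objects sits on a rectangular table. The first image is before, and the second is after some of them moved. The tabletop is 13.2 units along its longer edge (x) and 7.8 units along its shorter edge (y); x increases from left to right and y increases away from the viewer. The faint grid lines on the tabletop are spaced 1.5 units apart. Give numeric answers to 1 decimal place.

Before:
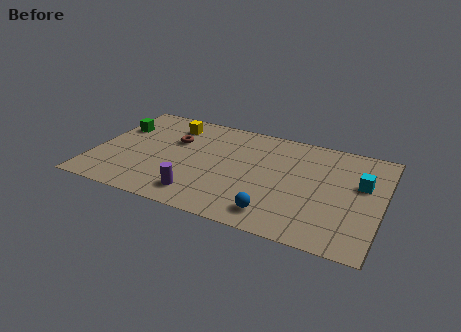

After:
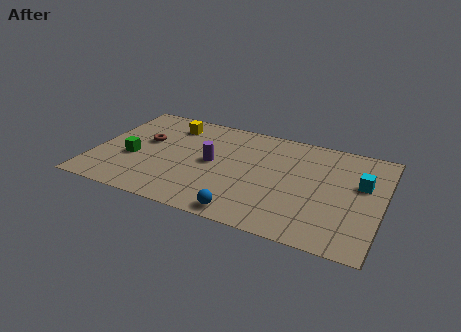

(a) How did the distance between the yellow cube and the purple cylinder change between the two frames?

-2.1

They were about 5.3 units apart before and 3.2 after — 2.1 units closer together.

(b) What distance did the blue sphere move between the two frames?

1.4

The blue sphere was near (8.6, 1.3) before and (7.3, 0.8) after, so it travelled √(1.3² + 0.5²) ≈ 1.4 units.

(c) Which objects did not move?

the yellow cube and the cyan cube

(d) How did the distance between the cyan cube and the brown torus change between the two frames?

+1.3

The distance was about 8.7 in the first image and 10.0 in the second, so they moved 1.3 units further apart.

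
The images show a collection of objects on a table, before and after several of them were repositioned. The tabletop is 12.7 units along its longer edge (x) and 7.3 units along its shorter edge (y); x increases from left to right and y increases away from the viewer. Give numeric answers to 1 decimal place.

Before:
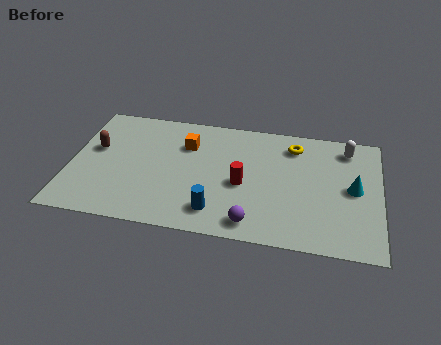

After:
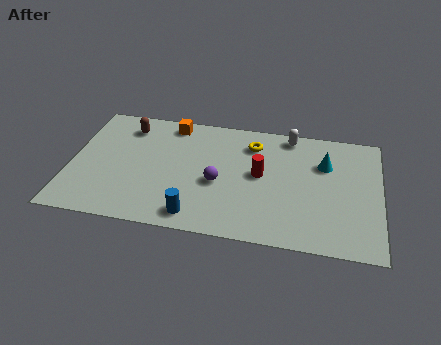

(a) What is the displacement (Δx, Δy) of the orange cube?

(-0.7, 1.2)

The orange cube was at about (4.7, 5.2) and moved to about (4.0, 6.4).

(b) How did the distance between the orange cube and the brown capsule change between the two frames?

-1.9

The distance was about 3.8 in the first image and 1.9 in the second, so they moved 1.9 units closer together.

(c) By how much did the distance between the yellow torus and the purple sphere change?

-2.2

They were about 5.1 units apart before and 2.9 after — 2.2 units closer together.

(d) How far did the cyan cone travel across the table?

1.8

The cyan cone moved from about (11.6, 3.7) to (10.4, 5.0), a distance of √(1.2² + 1.3²) ≈ 1.8.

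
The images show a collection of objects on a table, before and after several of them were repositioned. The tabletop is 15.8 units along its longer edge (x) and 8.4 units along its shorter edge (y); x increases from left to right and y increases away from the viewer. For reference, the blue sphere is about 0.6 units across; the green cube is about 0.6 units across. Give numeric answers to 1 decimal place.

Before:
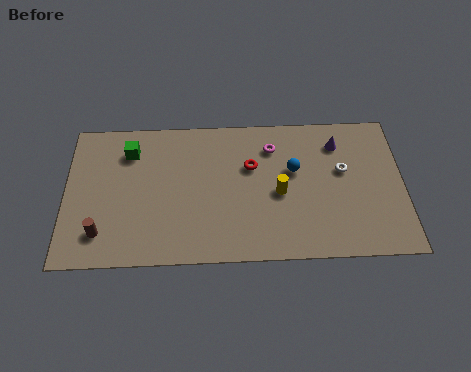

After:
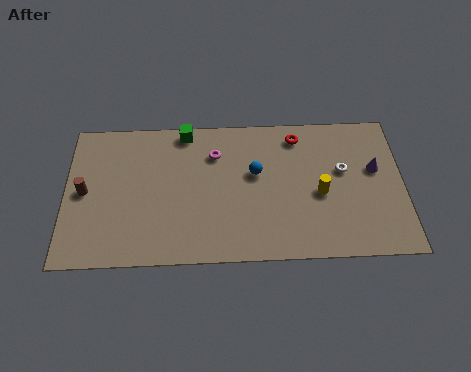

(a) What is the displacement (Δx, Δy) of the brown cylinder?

(-0.8, 2.4)

From the two frames, the brown cylinder sits at roughly (1.7, 1.8) before and (0.9, 4.2) after.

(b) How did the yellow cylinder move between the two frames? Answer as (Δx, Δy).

(1.9, -0.1)

The yellow cylinder was at about (10.0, 3.8) and moved to about (11.9, 3.7).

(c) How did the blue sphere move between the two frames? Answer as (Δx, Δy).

(-1.8, -0.1)

The blue sphere was at about (10.7, 5.1) and moved to about (8.9, 5.0).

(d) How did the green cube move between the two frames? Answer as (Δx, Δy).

(2.6, 1.1)

The green cube started near (3.0, 6.5) and ended near (5.6, 7.6).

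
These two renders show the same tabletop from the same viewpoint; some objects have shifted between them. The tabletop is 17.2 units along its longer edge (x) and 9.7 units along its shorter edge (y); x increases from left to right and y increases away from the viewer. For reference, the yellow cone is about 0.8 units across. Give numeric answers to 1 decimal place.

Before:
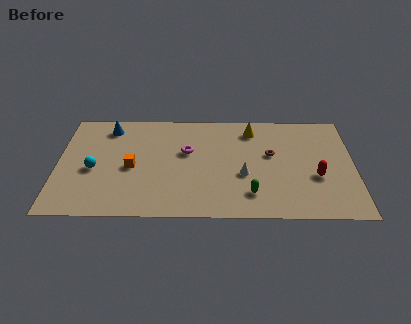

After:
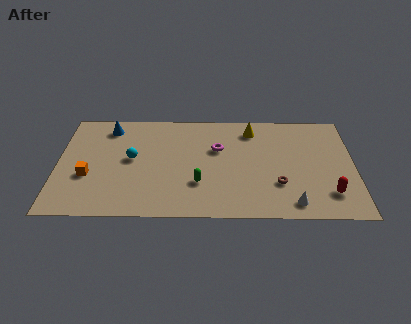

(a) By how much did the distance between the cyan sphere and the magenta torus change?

-0.6

The distance was about 5.7 in the first image and 5.1 in the second, so they moved 0.6 units closer together.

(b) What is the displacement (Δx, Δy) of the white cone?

(2.8, -2.5)

The white cone started near (10.8, 3.8) and ended near (13.6, 1.3).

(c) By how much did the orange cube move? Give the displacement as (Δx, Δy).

(-2.5, -0.8)

The orange cube was at about (4.3, 4.4) and moved to about (1.8, 3.6).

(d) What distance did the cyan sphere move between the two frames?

2.4

The cyan sphere was near (2.1, 4.2) before and (4.3, 5.2) after, so it travelled √(2.2² + 1.0²) ≈ 2.4 units.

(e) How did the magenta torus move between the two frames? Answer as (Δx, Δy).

(1.8, 0.3)

The magenta torus was at about (7.5, 5.9) and moved to about (9.3, 6.2).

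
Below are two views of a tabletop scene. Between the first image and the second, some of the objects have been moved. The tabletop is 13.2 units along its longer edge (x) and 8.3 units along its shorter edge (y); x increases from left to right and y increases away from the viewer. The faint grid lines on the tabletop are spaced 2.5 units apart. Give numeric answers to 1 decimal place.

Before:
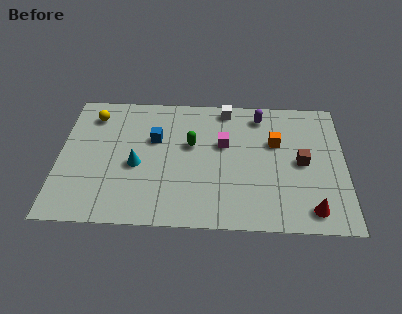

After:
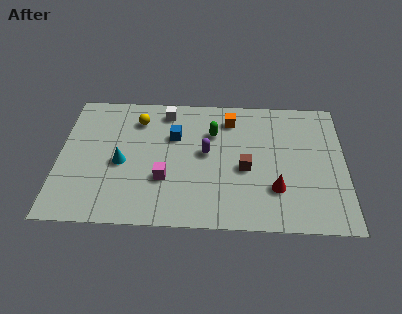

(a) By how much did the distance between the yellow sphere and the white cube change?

-4.8

They were about 6.2 units apart before and 1.4 after — 4.8 units closer together.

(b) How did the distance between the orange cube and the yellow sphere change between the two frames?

-4.3

The distance was about 8.6 in the first image and 4.3 in the second, so they moved 4.3 units closer together.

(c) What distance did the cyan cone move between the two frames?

0.7

The cyan cone was near (3.6, 3.6) before and (2.9, 3.7) after, so it travelled √(0.7² + 0.1²) ≈ 0.7 units.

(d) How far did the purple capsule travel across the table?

3.5

From (9.3, 7.0) to (6.8, 4.5), the purple capsule covered √(2.5² + 2.5²) ≈ 3.5 units.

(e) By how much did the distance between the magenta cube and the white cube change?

+2.0

They were about 2.3 units apart before and 4.3 after — 2.0 units further apart.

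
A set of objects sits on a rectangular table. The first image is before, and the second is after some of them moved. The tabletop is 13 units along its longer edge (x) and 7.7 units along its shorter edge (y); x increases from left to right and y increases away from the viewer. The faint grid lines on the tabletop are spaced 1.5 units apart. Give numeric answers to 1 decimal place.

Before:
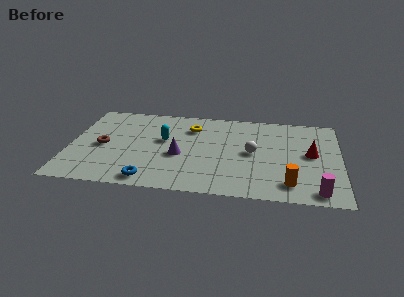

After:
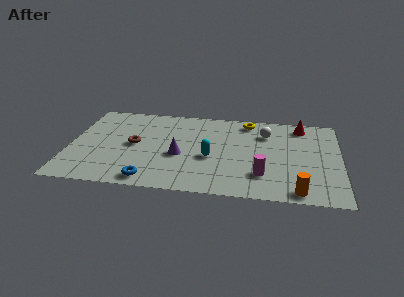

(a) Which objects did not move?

the purple cone and the blue torus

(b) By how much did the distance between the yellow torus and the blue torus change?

+2.1

Before: roughly 5.2 units apart; after: 7.3. That's 2.1 units further apart.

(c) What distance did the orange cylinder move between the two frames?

0.7

From (10.6, 1.4) to (11.0, 0.8), the orange cylinder covered √(0.4² + 0.6²) ≈ 0.7 units.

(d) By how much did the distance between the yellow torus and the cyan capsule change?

+2.1

The distance was about 1.8 in the first image and 3.9 in the second, so they moved 2.1 units further apart.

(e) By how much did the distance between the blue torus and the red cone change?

+0.9

Before: roughly 8.2 units apart; after: 9.1. That's 0.9 units further apart.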